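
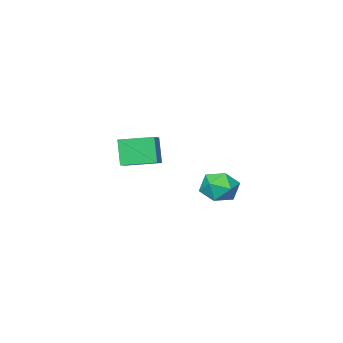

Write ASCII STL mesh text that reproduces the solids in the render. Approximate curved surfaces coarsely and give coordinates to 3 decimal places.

solid 
facet normal -0.742 -0.576 -0.342
outer loop
vertex 1.862 -4.013 -2.622
vertex 0.567 -2.517 -2.33
vertex 2.166 -3.429 -4.265
endloop
endfacet
facet normal 0.648 -0.748 -0.146
outer loop
vertex 3.153 -2.663 -3.81
vertex 1.862 -4.013 -2.622
vertex 2.166 -3.429 -4.265
endloop
endfacet
facet normal -0.742 -0.576 -0.342
outer loop
vertex 2.166 -3.429 -4.265
vertex 0.567 -2.517 -2.33
vertex 0.871 -1.933 -3.973
endloop
endfacet
facet normal 0.172 0.330 -0.928
outer loop
vertex 0.871 -1.933 -3.973
vertex 3.153 -2.663 -3.81
vertex 2.166 -3.429 -4.265
endloop
endfacet
facet normal -0.172 -0.330 0.928
outer loop
vertex 1.862 -4.013 -2.622
vertex 1.554 -1.751 -1.875
vertex 0.567 -2.517 -2.33
endloop
endfacet
facet normal 0.648 -0.748 -0.146
outer loop
vertex 2.849 -3.247 -2.167
vertex 1.862 -4.013 -2.622
vertex 3.153 -2.663 -3.81
endloop
endfacet
facet normal -0.172 -0.330 0.928
outer loop
vertex 2.849 -3.247 -2.167
vertex 1.554 -1.751 -1.875
vertex 1.862 -4.013 -2.622
endloop
endfacet
facet normal -0.648 0.748 0.146
outer loop
vertex 0.567 -2.517 -2.33
vertex 1.554 -1.751 -1.875
vertex 0.871 -1.933 -3.973
endloop
endfacet
facet normal 0.172 0.330 -0.928
outer loop
vertex 1.858 -1.167 -3.518
vertex 3.153 -2.663 -3.81
vertex 0.871 -1.933 -3.973
endloop
endfacet
facet normal -0.648 0.748 0.146
outer loop
vertex 0.871 -1.933 -3.973
vertex 1.554 -1.751 -1.875
vertex 1.858 -1.167 -3.518
endloop
endfacet
facet normal 0.742 0.576 0.342
outer loop
vertex 1.858 -1.167 -3.518
vertex 2.849 -3.247 -2.167
vertex 3.153 -2.663 -3.81
endloop
endfacet
facet normal 0.742 0.576 0.342
outer loop
vertex 1.554 -1.751 -1.875
vertex 2.849 -3.247 -2.167
vertex 1.858 -1.167 -3.518
endloop
endfacet
facet normal 0.378 0.625 0.683
outer loop
vertex 2.003 4.736 -3.736
vertex 1.722 4.006 -2.913
vertex 2.74 3.936 -3.412
endloop
endfacet
facet normal 0.722 0.690 0.061
outer loop
vertex 2.003 4.736 -3.736
vertex 2.74 3.936 -3.412
vertex 2.607 4.173 -4.515
endloop
endfacet
facet normal 0.242 0.866 -0.438
outer loop
vertex 2.003 4.736 -3.736
vertex 2.607 4.173 -4.515
vertex 1.507 4.389 -4.697
endloop
endfacet
facet normal -0.396 0.910 -0.124
outer loop
vertex 2.003 4.736 -3.736
vertex 1.507 4.389 -4.697
vertex 0.96 4.286 -3.707
endloop
endfacet
facet normal -0.313 0.761 0.568
outer loop
vertex 2.003 4.736 -3.736
vertex 0.96 4.286 -3.707
vertex 1.722 4.006 -2.913
endloop
endfacet
facet normal 0.993 0.051 -0.109
outer loop
vertex 2.607 4.173 -4.515
vertex 2.74 3.936 -3.412
vertex 2.7 3.094 -4.173
endloop
endfacet
facet normal 0.437 -0.054 0.898
outer loop
vertex 2.74 3.936 -3.412
vertex 1.722 4.006 -2.913
vertex 2.153 2.991 -3.183
endloop
endfacet
facet normal -0.681 0.167 0.713
outer loop
vertex 1.722 4.006 -2.913
vertex 0.96 4.286 -3.707
vertex 1.053 3.207 -3.365
endloop
endfacet
facet normal -0.816 0.408 -0.409
outer loop
vertex 0.96 4.286 -3.707
vertex 1.507 4.389 -4.697
vertex 0.92 3.444 -4.468
endloop
endfacet
facet normal 0.218 0.336 -0.916
outer loop
vertex 1.507 4.389 -4.697
vertex 2.607 4.173 -4.515
vertex 1.938 3.374 -4.967
endloop
endfacet
facet normal 0.396 -0.910 0.124
outer loop
vertex 1.657 2.644 -4.144
vertex 2.7 3.094 -4.173
vertex 2.153 2.991 -3.183
endloop
endfacet
facet normal -0.242 -0.866 0.438
outer loop
vertex 1.657 2.644 -4.144
vertex 2.153 2.991 -3.183
vertex 1.053 3.207 -3.365
endloop
endfacet
facet normal -0.722 -0.690 -0.061
outer loop
vertex 1.657 2.644 -4.144
vertex 1.053 3.207 -3.365
vertex 0.92 3.444 -4.468
endloop
endfacet
facet normal -0.378 -0.625 -0.683
outer loop
vertex 1.657 2.644 -4.144
vertex 0.92 3.444 -4.468
vertex 1.938 3.374 -4.967
endloop
endfacet
facet normal 0.313 -0.761 -0.568
outer loop
vertex 1.657 2.644 -4.144
vertex 1.938 3.374 -4.967
vertex 2.7 3.094 -4.173
endloop
endfacet
facet normal 0.816 -0.408 0.409
outer loop
vertex 2.153 2.991 -3.183
vertex 2.7 3.094 -4.173
vertex 2.74 3.936 -3.412
endloop
endfacet
facet normal -0.218 -0.336 0.916
outer loop
vertex 1.053 3.207 -3.365
vertex 2.153 2.991 -3.183
vertex 1.722 4.006 -2.913
endloop
endfacet
facet normal -0.993 -0.051 0.109
outer loop
vertex 0.92 3.444 -4.468
vertex 1.053 3.207 -3.365
vertex 0.96 4.286 -3.707
endloop
endfacet
facet normal -0.437 0.054 -0.898
outer loop
vertex 1.938 3.374 -4.967
vertex 0.92 3.444 -4.468
vertex 1.507 4.389 -4.697
endloop
endfacet
facet normal 0.681 -0.167 -0.713
outer loop
vertex 2.7 3.094 -4.173
vertex 1.938 3.374 -4.967
vertex 2.607 4.173 -4.515
endloop
endfacet

endsolid


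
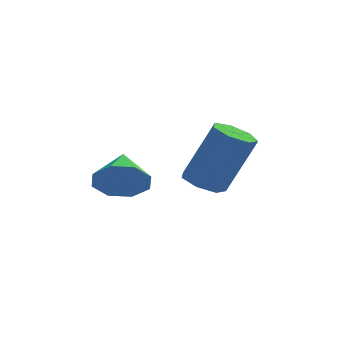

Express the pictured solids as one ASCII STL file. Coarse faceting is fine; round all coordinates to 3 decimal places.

solid 
facet normal -0.427 -0.062 -0.902
outer loop
vertex 3.481 0.676 -2.647
vertex 2.844 0.784 -2.353
vertex 3.303 1.264 -2.603
endloop
endfacet
facet normal 0.857 0.291 -0.426
outer loop
vertex 3.481 0.676 -2.647
vertex 3.303 1.264 -2.603
vertex 4.373 0.808 -0.761
endloop
endfacet
facet normal 0.857 0.291 -0.426
outer loop
vertex 4.373 0.808 -0.761
vertex 3.303 1.264 -2.603
vertex 4.195 1.396 -0.718
endloop
endfacet
facet normal 0.427 0.063 0.902
outer loop
vertex 4.373 0.808 -0.761
vertex 4.195 1.396 -0.718
vertex 3.736 0.916 -0.467
endloop
endfacet
facet normal -0.426 -0.062 -0.902
outer loop
vertex 3.303 1.264 -2.603
vertex 2.844 0.784 -2.353
vertex 2.779 1.491 -2.371
endloop
endfacet
facet normal 0.308 0.928 -0.211
outer loop
vertex 3.303 1.264 -2.603
vertex 2.779 1.491 -2.371
vertex 4.195 1.396 -0.718
endloop
endfacet
facet normal 0.308 0.928 -0.211
outer loop
vertex 4.195 1.396 -0.718
vertex 2.779 1.491 -2.371
vertex 3.671 1.623 -0.486
endloop
endfacet
facet normal 0.427 0.063 0.902
outer loop
vertex 4.195 1.396 -0.718
vertex 3.671 1.623 -0.486
vertex 3.736 0.916 -0.467
endloop
endfacet
facet normal -0.427 -0.062 -0.902
outer loop
vertex 2.779 1.491 -2.371
vertex 2.844 0.784 -2.353
vertex 2.304 1.185 -2.125
endloop
endfacet
facet normal -0.473 0.866 0.163
outer loop
vertex 2.779 1.491 -2.371
vertex 2.304 1.185 -2.125
vertex 3.671 1.623 -0.486
endloop
endfacet
facet normal -0.473 0.866 0.163
outer loop
vertex 3.671 1.623 -0.486
vertex 2.304 1.185 -2.125
vertex 3.196 1.317 -0.24
endloop
endfacet
facet normal 0.426 0.063 0.902
outer loop
vertex 3.671 1.623 -0.486
vertex 3.196 1.317 -0.24
vertex 3.736 0.916 -0.467
endloop
endfacet
facet normal -0.427 -0.063 -0.902
outer loop
vertex 2.304 1.185 -2.125
vertex 2.844 0.784 -2.353
vertex 2.235 0.578 -2.05
endloop
endfacet
facet normal -0.897 0.153 0.414
outer loop
vertex 2.304 1.185 -2.125
vertex 2.235 0.578 -2.05
vertex 3.196 1.317 -0.24
endloop
endfacet
facet normal -0.897 0.151 0.415
outer loop
vertex 3.196 1.317 -0.24
vertex 2.235 0.578 -2.05
vertex 3.128 0.709 -0.165
endloop
endfacet
facet normal 0.427 0.064 0.902
outer loop
vertex 3.196 1.317 -0.24
vertex 3.128 0.709 -0.165
vertex 3.736 0.916 -0.467
endloop
endfacet
facet normal -0.427 -0.063 -0.902
outer loop
vertex 2.235 0.578 -2.05
vertex 2.844 0.784 -2.353
vertex 2.625 0.125 -2.203
endloop
endfacet
facet normal -0.647 -0.676 0.353
outer loop
vertex 2.235 0.578 -2.05
vertex 2.625 0.125 -2.203
vertex 3.128 0.709 -0.165
endloop
endfacet
facet normal -0.647 -0.676 0.353
outer loop
vertex 3.128 0.709 -0.165
vertex 2.625 0.125 -2.203
vertex 3.517 0.257 -0.318
endloop
endfacet
facet normal 0.427 0.062 0.902
outer loop
vertex 3.128 0.709 -0.165
vertex 3.517 0.257 -0.318
vertex 3.736 0.916 -0.467
endloop
endfacet
facet normal -0.427 -0.064 -0.902
outer loop
vertex 2.625 0.125 -2.203
vertex 2.844 0.784 -2.353
vertex 3.179 0.169 -2.468
endloop
endfacet
facet normal 0.092 -0.995 0.026
outer loop
vertex 2.625 0.125 -2.203
vertex 3.179 0.169 -2.468
vertex 3.517 0.257 -0.318
endloop
endfacet
facet normal 0.092 -0.995 0.026
outer loop
vertex 3.517 0.257 -0.318
vertex 3.179 0.169 -2.468
vertex 4.072 0.301 -0.583
endloop
endfacet
facet normal 0.426 0.063 0.903
outer loop
vertex 3.517 0.257 -0.318
vertex 4.072 0.301 -0.583
vertex 3.736 0.916 -0.467
endloop
endfacet
facet normal -0.427 -0.064 -0.902
outer loop
vertex 3.179 0.169 -2.468
vertex 2.844 0.784 -2.353
vertex 3.481 0.676 -2.647
endloop
endfacet
facet normal 0.760 -0.566 -0.320
outer loop
vertex 3.179 0.169 -2.468
vertex 3.481 0.676 -2.647
vertex 4.072 0.301 -0.583
endloop
endfacet
facet normal 0.761 -0.564 -0.320
outer loop
vertex 4.072 0.301 -0.583
vertex 3.481 0.676 -2.647
vertex 4.373 0.808 -0.761
endloop
endfacet
facet normal 0.427 0.063 0.902
outer loop
vertex 4.072 0.301 -0.583
vertex 4.373 0.808 -0.761
vertex 3.736 0.916 -0.467
endloop
endfacet
facet normal -0.048 -0.908 -0.416
outer loop
vertex 0.913 -1.428 -0.702
vertex 0.549 -1.092 -1.393
vertex 1.349 -1.246 -1.15
endloop
endfacet
facet normal 0.655 0.214 0.725
outer loop
vertex 0.913 -1.428 -0.702
vertex 1.349 -1.246 -1.15
vertex 0.611 0.052 -0.867
endloop
endfacet
facet normal -0.048 -0.908 -0.417
outer loop
vertex 1.349 -1.246 -1.15
vertex 0.549 -1.092 -1.393
vertex 1.316 -0.974 -1.739
endloop
endfacet
facet normal 0.872 0.460 0.164
outer loop
vertex 1.349 -1.246 -1.15
vertex 1.316 -0.974 -1.739
vertex 0.611 0.052 -0.867
endloop
endfacet
facet normal -0.049 -0.907 -0.418
outer loop
vertex 1.316 -0.974 -1.739
vertex 0.549 -1.092 -1.393
vertex 0.834 -0.77 -2.126
endloop
endfacet
facet normal 0.595 0.717 -0.363
outer loop
vertex 1.316 -0.974 -1.739
vertex 0.834 -0.77 -2.126
vertex 0.611 0.052 -0.867
endloop
endfacet
facet normal -0.049 -0.907 -0.418
outer loop
vertex 0.834 -0.77 -2.126
vertex 0.549 -1.092 -1.393
vertex 0.185 -0.755 -2.083
endloop
endfacet
facet normal -0.017 0.836 -0.549
outer loop
vertex 0.834 -0.77 -2.126
vertex 0.185 -0.755 -2.083
vertex 0.611 0.052 -0.867
endloop
endfacet
facet normal -0.050 -0.908 -0.417
outer loop
vertex 0.185 -0.755 -2.083
vertex 0.549 -1.092 -1.393
vertex -0.25 -0.937 -1.635
endloop
endfacet
facet normal -0.604 0.745 -0.283
outer loop
vertex 0.185 -0.755 -2.083
vertex -0.25 -0.937 -1.635
vertex 0.611 0.052 -0.867
endloop
endfacet
facet normal -0.049 -0.907 -0.418
outer loop
vertex -0.25 -0.937 -1.635
vertex 0.549 -1.092 -1.393
vertex -0.218 -1.21 -1.046
endloop
endfacet
facet normal -0.821 0.500 0.276
outer loop
vertex -0.25 -0.937 -1.635
vertex -0.218 -1.21 -1.046
vertex 0.611 0.052 -0.867
endloop
endfacet
facet normal -0.048 -0.908 -0.416
outer loop
vertex -0.218 -1.21 -1.046
vertex 0.549 -1.092 -1.393
vertex 0.264 -1.413 -0.659
endloop
endfacet
facet normal -0.543 0.243 0.804
outer loop
vertex -0.218 -1.21 -1.046
vertex 0.264 -1.413 -0.659
vertex 0.611 0.052 -0.867
endloop
endfacet
facet normal -0.049 -0.908 -0.416
outer loop
vertex 0.264 -1.413 -0.659
vertex 0.549 -1.092 -1.393
vertex 0.913 -1.428 -0.702
endloop
endfacet
facet normal 0.068 0.124 0.990
outer loop
vertex 0.264 -1.413 -0.659
vertex 0.913 -1.428 -0.702
vertex 0.611 0.052 -0.867
endloop
endfacet

endsolid


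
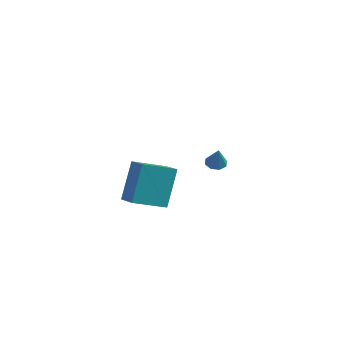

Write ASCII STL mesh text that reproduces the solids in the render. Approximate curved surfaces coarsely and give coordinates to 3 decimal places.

solid 
facet normal -0.287 0.299 -0.910
outer loop
vertex -0.681 2.936 -2.892
vertex -1.045 3.253 -2.673
vertex -0.537 3.308 -2.815
endloop
endfacet
facet normal 0.931 -0.364 0.017
outer loop
vertex -0.681 2.936 -2.892
vertex -0.537 3.308 -2.815
vertex -0.715 2.907 -1.627
endloop
endfacet
facet normal -0.287 0.302 -0.909
outer loop
vertex -0.537 3.308 -2.815
vertex -1.045 3.253 -2.673
vertex -0.691 3.647 -2.654
endloop
endfacet
facet normal 0.922 0.304 0.241
outer loop
vertex -0.537 3.308 -2.815
vertex -0.691 3.647 -2.654
vertex -0.715 2.907 -1.627
endloop
endfacet
facet normal -0.287 0.302 -0.909
outer loop
vertex -0.691 3.647 -2.654
vertex -1.045 3.253 -2.673
vertex -1.052 3.756 -2.504
endloop
endfacet
facet normal 0.440 0.724 0.532
outer loop
vertex -0.691 3.647 -2.654
vertex -1.052 3.756 -2.504
vertex -0.715 2.907 -1.627
endloop
endfacet
facet normal -0.287 0.302 -0.909
outer loop
vertex -1.052 3.756 -2.504
vertex -1.045 3.253 -2.673
vertex -1.409 3.57 -2.453
endloop
endfacet
facet normal -0.236 0.651 0.721
outer loop
vertex -1.052 3.756 -2.504
vertex -1.409 3.57 -2.453
vertex -0.715 2.907 -1.627
endloop
endfacet
facet normal -0.287 0.302 -0.909
outer loop
vertex -1.409 3.57 -2.453
vertex -1.045 3.253 -2.673
vertex -1.553 3.198 -2.531
endloop
endfacet
facet normal -0.707 0.128 0.696
outer loop
vertex -1.409 3.57 -2.453
vertex -1.553 3.198 -2.531
vertex -0.715 2.907 -1.627
endloop
endfacet
facet normal -0.287 0.302 -0.909
outer loop
vertex -1.553 3.198 -2.531
vertex -1.045 3.253 -2.673
vertex -1.399 2.859 -2.692
endloop
endfacet
facet normal -0.697 -0.541 0.472
outer loop
vertex -1.553 3.198 -2.531
vertex -1.399 2.859 -2.692
vertex -0.715 2.907 -1.627
endloop
endfacet
facet normal -0.286 0.301 -0.910
outer loop
vertex -1.399 2.859 -2.692
vertex -1.045 3.253 -2.673
vertex -1.038 2.751 -2.841
endloop
endfacet
facet normal -0.213 -0.960 0.180
outer loop
vertex -1.399 2.859 -2.692
vertex -1.038 2.751 -2.841
vertex -0.715 2.907 -1.627
endloop
endfacet
facet normal -0.286 0.301 -0.910
outer loop
vertex -1.038 2.751 -2.841
vertex -1.045 3.253 -2.673
vertex -0.681 2.936 -2.892
endloop
endfacet
facet normal 0.459 -0.888 -0.008
outer loop
vertex -1.038 2.751 -2.841
vertex -0.681 2.936 -2.892
vertex -0.715 2.907 -1.627
endloop
endfacet
facet normal -0.795 0.529 -0.297
outer loop
vertex -2.295 -2.088 -0.459
vertex -1.265 -0.875 -1.057
vertex -2.241 -3.062 -2.341
endloop
endfacet
facet normal -0.606 -0.713 0.352
outer loop
vertex -1.335 -3.665 -2.003
vertex -2.295 -2.088 -0.459
vertex -2.241 -3.062 -2.341
endloop
endfacet
facet normal -0.795 0.529 -0.297
outer loop
vertex -2.241 -3.062 -2.341
vertex -1.265 -0.875 -1.057
vertex -1.211 -1.849 -2.939
endloop
endfacet
facet normal 0.025 -0.459 -0.888
outer loop
vertex -1.211 -1.849 -2.939
vertex -1.335 -3.665 -2.003
vertex -2.241 -3.062 -2.341
endloop
endfacet
facet normal -0.025 0.459 0.888
outer loop
vertex -2.295 -2.088 -0.459
vertex -0.359 -1.478 -0.719
vertex -1.265 -0.875 -1.057
endloop
endfacet
facet normal -0.606 -0.713 0.352
outer loop
vertex -1.389 -2.691 -0.121
vertex -2.295 -2.088 -0.459
vertex -1.335 -3.665 -2.003
endloop
endfacet
facet normal -0.025 0.459 0.888
outer loop
vertex -1.389 -2.691 -0.121
vertex -0.359 -1.478 -0.719
vertex -2.295 -2.088 -0.459
endloop
endfacet
facet normal 0.606 0.713 -0.352
outer loop
vertex -1.265 -0.875 -1.057
vertex -0.359 -1.478 -0.719
vertex -1.211 -1.849 -2.939
endloop
endfacet
facet normal 0.025 -0.459 -0.888
outer loop
vertex -0.305 -2.452 -2.601
vertex -1.335 -3.665 -2.003
vertex -1.211 -1.849 -2.939
endloop
endfacet
facet normal 0.606 0.713 -0.352
outer loop
vertex -1.211 -1.849 -2.939
vertex -0.359 -1.478 -0.719
vertex -0.305 -2.452 -2.601
endloop
endfacet
facet normal 0.795 -0.529 0.297
outer loop
vertex -0.305 -2.452 -2.601
vertex -1.389 -2.691 -0.121
vertex -1.335 -3.665 -2.003
endloop
endfacet
facet normal 0.795 -0.529 0.297
outer loop
vertex -0.359 -1.478 -0.719
vertex -1.389 -2.691 -0.121
vertex -0.305 -2.452 -2.601
endloop
endfacet

endsolid


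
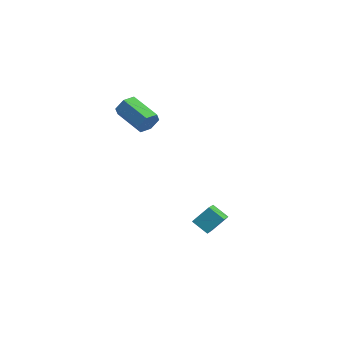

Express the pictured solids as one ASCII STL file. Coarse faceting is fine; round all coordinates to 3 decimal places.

solid 
facet normal -0.509 0.729 -0.457
outer loop
vertex 2.138 2.867 -3.309
vertex 2.526 3.675 -2.452
vertex 3.004 3.093 -3.913
endloop
endfacet
facet normal -0.312 -0.652 -0.691
outer loop
vertex 3.834 1.905 -3.168
vertex 2.138 2.867 -3.309
vertex 3.004 3.093 -3.913
endloop
endfacet
facet normal -0.510 0.729 -0.457
outer loop
vertex 3.004 3.093 -3.913
vertex 2.526 3.675 -2.452
vertex 3.392 3.901 -3.057
endloop
endfacet
facet normal 0.802 0.209 -0.560
outer loop
vertex 3.392 3.901 -3.057
vertex 3.834 1.905 -3.168
vertex 3.004 3.093 -3.913
endloop
endfacet
facet normal -0.802 -0.209 0.560
outer loop
vertex 2.138 2.867 -3.309
vertex 3.356 2.487 -1.707
vertex 2.526 3.675 -2.452
endloop
endfacet
facet normal -0.312 -0.652 -0.691
outer loop
vertex 2.968 1.679 -2.563
vertex 2.138 2.867 -3.309
vertex 3.834 1.905 -3.168
endloop
endfacet
facet normal -0.802 -0.208 0.560
outer loop
vertex 2.968 1.679 -2.563
vertex 3.356 2.487 -1.707
vertex 2.138 2.867 -3.309
endloop
endfacet
facet normal 0.313 0.652 0.691
outer loop
vertex 2.526 3.675 -2.452
vertex 3.356 2.487 -1.707
vertex 3.392 3.901 -3.057
endloop
endfacet
facet normal 0.802 0.209 -0.560
outer loop
vertex 4.222 2.713 -2.311
vertex 3.834 1.905 -3.168
vertex 3.392 3.901 -3.057
endloop
endfacet
facet normal 0.312 0.652 0.691
outer loop
vertex 3.392 3.901 -3.057
vertex 3.356 2.487 -1.707
vertex 4.222 2.713 -2.311
endloop
endfacet
facet normal 0.509 -0.729 0.457
outer loop
vertex 4.222 2.713 -2.311
vertex 2.968 1.679 -2.563
vertex 3.834 1.905 -3.168
endloop
endfacet
facet normal 0.509 -0.729 0.457
outer loop
vertex 3.356 2.487 -1.707
vertex 2.968 1.679 -2.563
vertex 4.222 2.713 -2.311
endloop
endfacet
facet normal 0.944 -0.031 -0.330
outer loop
vertex 0.147 1.26 4.038
vertex -0.052 1.602 3.437
vertex 0.161 1.98 4.011
endloop
endfacet
facet normal 0.331 0.029 0.943
outer loop
vertex 0.147 1.26 4.038
vertex 0.161 1.98 4.011
vertex -1.589 1.316 4.645
endloop
endfacet
facet normal 0.331 0.029 0.943
outer loop
vertex -1.589 1.316 4.645
vertex 0.161 1.98 4.011
vertex -1.575 2.036 4.618
endloop
endfacet
facet normal -0.944 0.031 0.329
outer loop
vertex -1.589 1.316 4.645
vertex -1.575 2.036 4.618
vertex -1.788 1.658 4.043
endloop
endfacet
facet normal 0.944 -0.031 -0.330
outer loop
vertex 0.161 1.98 4.011
vertex -0.052 1.602 3.437
vertex -0.038 2.321 3.41
endloop
endfacet
facet normal 0.182 0.880 0.439
outer loop
vertex 0.161 1.98 4.011
vertex -0.038 2.321 3.41
vertex -1.575 2.036 4.618
endloop
endfacet
facet normal 0.182 0.880 0.439
outer loop
vertex -1.575 2.036 4.618
vertex -0.038 2.321 3.41
vertex -1.774 2.377 4.017
endloop
endfacet
facet normal -0.944 0.030 0.330
outer loop
vertex -1.575 2.036 4.618
vertex -1.774 2.377 4.017
vertex -1.788 1.658 4.043
endloop
endfacet
facet normal 0.944 -0.031 -0.329
outer loop
vertex -0.038 2.321 3.41
vertex -0.052 1.602 3.437
vertex -0.251 1.944 2.835
endloop
endfacet
facet normal -0.148 0.851 -0.503
outer loop
vertex -0.038 2.321 3.41
vertex -0.251 1.944 2.835
vertex -1.774 2.377 4.017
endloop
endfacet
facet normal -0.148 0.851 -0.503
outer loop
vertex -1.774 2.377 4.017
vertex -0.251 1.944 2.835
vertex -1.987 2.0 3.442
endloop
endfacet
facet normal -0.944 0.030 0.330
outer loop
vertex -1.774 2.377 4.017
vertex -1.987 2.0 3.442
vertex -1.788 1.658 4.043
endloop
endfacet
facet normal 0.944 -0.031 -0.329
outer loop
vertex -0.251 1.944 2.835
vertex -0.052 1.602 3.437
vertex -0.265 1.224 2.862
endloop
endfacet
facet normal -0.331 -0.029 -0.943
outer loop
vertex -0.251 1.944 2.835
vertex -0.265 1.224 2.862
vertex -1.987 2.0 3.442
endloop
endfacet
facet normal -0.331 -0.029 -0.943
outer loop
vertex -1.987 2.0 3.442
vertex -0.265 1.224 2.862
vertex -2.001 1.28 3.469
endloop
endfacet
facet normal -0.944 0.031 0.330
outer loop
vertex -1.987 2.0 3.442
vertex -2.001 1.28 3.469
vertex -1.788 1.658 4.043
endloop
endfacet
facet normal 0.944 -0.030 -0.330
outer loop
vertex -0.265 1.224 2.862
vertex -0.052 1.602 3.437
vertex -0.066 0.883 3.463
endloop
endfacet
facet normal -0.182 -0.880 -0.439
outer loop
vertex -0.265 1.224 2.862
vertex -0.066 0.883 3.463
vertex -2.001 1.28 3.469
endloop
endfacet
facet normal -0.182 -0.880 -0.439
outer loop
vertex -2.001 1.28 3.469
vertex -0.066 0.883 3.463
vertex -1.802 0.939 4.07
endloop
endfacet
facet normal -0.944 0.031 0.330
outer loop
vertex -2.001 1.28 3.469
vertex -1.802 0.939 4.07
vertex -1.788 1.658 4.043
endloop
endfacet
facet normal 0.944 -0.030 -0.330
outer loop
vertex -0.066 0.883 3.463
vertex -0.052 1.602 3.437
vertex 0.147 1.26 4.038
endloop
endfacet
facet normal 0.148 -0.851 0.503
outer loop
vertex -0.066 0.883 3.463
vertex 0.147 1.26 4.038
vertex -1.802 0.939 4.07
endloop
endfacet
facet normal 0.148 -0.851 0.503
outer loop
vertex -1.802 0.939 4.07
vertex 0.147 1.26 4.038
vertex -1.589 1.316 4.645
endloop
endfacet
facet normal -0.944 0.031 0.329
outer loop
vertex -1.802 0.939 4.07
vertex -1.589 1.316 4.645
vertex -1.788 1.658 4.043
endloop
endfacet

endsolid


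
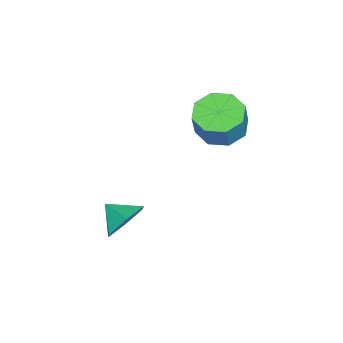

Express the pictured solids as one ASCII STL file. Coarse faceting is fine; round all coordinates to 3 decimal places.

solid 
facet normal 0.196 0.847 -0.495
outer loop
vertex 2.097 -0.974 -4.393
vertex 1.703 -0.466 -3.68
vertex 2.64 -0.672 -3.661
endloop
endfacet
facet normal 0.506 -0.862 -0.020
outer loop
vertex 2.097 -0.974 -4.393
vertex 2.64 -0.672 -3.661
vertex 1.497 -1.354 -3.16
endloop
endfacet
facet normal 0.196 0.846 -0.495
outer loop
vertex 2.64 -0.672 -3.661
vertex 1.703 -0.466 -3.68
vertex 2.247 -0.164 -2.948
endloop
endfacet
facet normal 0.577 -0.481 0.660
outer loop
vertex 2.64 -0.672 -3.661
vertex 2.247 -0.164 -2.948
vertex 1.497 -1.354 -3.16
endloop
endfacet
facet normal 0.197 0.846 -0.495
outer loop
vertex 2.247 -0.164 -2.948
vertex 1.703 -0.466 -3.68
vertex 1.31 0.043 -2.967
endloop
endfacet
facet normal -0.052 -0.143 0.988
outer loop
vertex 2.247 -0.164 -2.948
vertex 1.31 0.043 -2.967
vertex 1.497 -1.354 -3.16
endloop
endfacet
facet normal 0.196 0.846 -0.496
outer loop
vertex 1.31 0.043 -2.967
vertex 1.703 -0.466 -3.68
vertex 0.766 -0.259 -3.698
endloop
endfacet
facet normal -0.749 -0.188 0.635
outer loop
vertex 1.31 0.043 -2.967
vertex 0.766 -0.259 -3.698
vertex 1.497 -1.354 -3.16
endloop
endfacet
facet normal 0.197 0.846 -0.495
outer loop
vertex 0.766 -0.259 -3.698
vertex 1.703 -0.466 -3.68
vertex 1.159 -0.767 -4.411
endloop
endfacet
facet normal -0.820 -0.570 -0.046
outer loop
vertex 0.766 -0.259 -3.698
vertex 1.159 -0.767 -4.411
vertex 1.497 -1.354 -3.16
endloop
endfacet
facet normal 0.196 0.847 -0.495
outer loop
vertex 1.159 -0.767 -4.411
vertex 1.703 -0.466 -3.68
vertex 2.097 -0.974 -4.393
endloop
endfacet
facet normal -0.193 -0.907 -0.374
outer loop
vertex 1.159 -0.767 -4.411
vertex 2.097 -0.974 -4.393
vertex 1.497 -1.354 -3.16
endloop
endfacet
facet normal -0.403 -0.063 -0.913
outer loop
vertex -1.457 1.302 -1.291
vertex -2.346 1.46 -0.91
vertex -1.633 2.031 -1.264
endloop
endfacet
facet normal 0.885 0.229 -0.407
outer loop
vertex -1.457 1.302 -1.291
vertex -1.633 2.031 -1.264
vertex -0.945 1.382 -0.132
endloop
endfacet
facet normal 0.885 0.229 -0.407
outer loop
vertex -0.945 1.382 -0.132
vertex -1.633 2.031 -1.264
vertex -1.121 2.111 -0.105
endloop
endfacet
facet normal 0.404 0.064 0.913
outer loop
vertex -0.945 1.382 -0.132
vertex -1.121 2.111 -0.105
vertex -1.834 1.54 0.25
endloop
endfacet
facet normal -0.403 -0.062 -0.913
outer loop
vertex -1.633 2.031 -1.264
vertex -2.346 1.46 -0.91
vertex -2.226 2.425 -1.029
endloop
endfacet
facet normal 0.460 0.848 -0.262
outer loop
vertex -1.633 2.031 -1.264
vertex -2.226 2.425 -1.029
vertex -1.121 2.111 -0.105
endloop
endfacet
facet normal 0.460 0.848 -0.262
outer loop
vertex -1.121 2.111 -0.105
vertex -2.226 2.425 -1.029
vertex -1.714 2.505 0.13
endloop
endfacet
facet normal 0.404 0.063 0.913
outer loop
vertex -1.121 2.111 -0.105
vertex -1.714 2.505 0.13
vertex -1.834 1.54 0.25
endloop
endfacet
facet normal -0.404 -0.062 -0.913
outer loop
vertex -2.226 2.425 -1.029
vertex -2.346 1.46 -0.91
vertex -2.889 2.254 -0.724
endloop
endfacet
facet normal -0.234 0.972 0.036
outer loop
vertex -2.226 2.425 -1.029
vertex -2.889 2.254 -0.724
vertex -1.714 2.505 0.13
endloop
endfacet
facet normal -0.234 0.972 0.036
outer loop
vertex -1.714 2.505 0.13
vertex -2.889 2.254 -0.724
vertex -2.377 2.334 0.435
endloop
endfacet
facet normal 0.404 0.063 0.913
outer loop
vertex -1.714 2.505 0.13
vertex -2.377 2.334 0.435
vertex -1.834 1.54 0.25
endloop
endfacet
facet normal -0.403 -0.062 -0.913
outer loop
vertex -2.889 2.254 -0.724
vertex -2.346 1.46 -0.91
vertex -3.235 1.618 -0.528
endloop
endfacet
facet normal -0.791 0.526 0.313
outer loop
vertex -2.889 2.254 -0.724
vertex -3.235 1.618 -0.528
vertex -2.377 2.334 0.435
endloop
endfacet
facet normal -0.791 0.526 0.313
outer loop
vertex -2.377 2.334 0.435
vertex -3.235 1.618 -0.528
vertex -2.723 1.698 0.631
endloop
endfacet
facet normal 0.403 0.062 0.913
outer loop
vertex -2.377 2.334 0.435
vertex -2.723 1.698 0.631
vertex -1.834 1.54 0.25
endloop
endfacet
facet normal -0.404 -0.064 -0.913
outer loop
vertex -3.235 1.618 -0.528
vertex -2.346 1.46 -0.91
vertex -3.059 0.889 -0.555
endloop
endfacet
facet normal -0.885 -0.229 0.407
outer loop
vertex -3.235 1.618 -0.528
vertex -3.059 0.889 -0.555
vertex -2.723 1.698 0.631
endloop
endfacet
facet normal -0.885 -0.229 0.407
outer loop
vertex -2.723 1.698 0.631
vertex -3.059 0.889 -0.555
vertex -2.547 0.969 0.604
endloop
endfacet
facet normal 0.403 0.063 0.913
outer loop
vertex -2.723 1.698 0.631
vertex -2.547 0.969 0.604
vertex -1.834 1.54 0.25
endloop
endfacet
facet normal -0.404 -0.063 -0.913
outer loop
vertex -3.059 0.889 -0.555
vertex -2.346 1.46 -0.91
vertex -2.466 0.495 -0.79
endloop
endfacet
facet normal -0.460 -0.848 0.262
outer loop
vertex -3.059 0.889 -0.555
vertex -2.466 0.495 -0.79
vertex -2.547 0.969 0.604
endloop
endfacet
facet normal -0.460 -0.848 0.262
outer loop
vertex -2.547 0.969 0.604
vertex -2.466 0.495 -0.79
vertex -1.954 0.575 0.369
endloop
endfacet
facet normal 0.403 0.062 0.913
outer loop
vertex -2.547 0.969 0.604
vertex -1.954 0.575 0.369
vertex -1.834 1.54 0.25
endloop
endfacet
facet normal -0.404 -0.063 -0.913
outer loop
vertex -2.466 0.495 -0.79
vertex -2.346 1.46 -0.91
vertex -1.803 0.666 -1.095
endloop
endfacet
facet normal 0.234 -0.972 -0.036
outer loop
vertex -2.466 0.495 -0.79
vertex -1.803 0.666 -1.095
vertex -1.954 0.575 0.369
endloop
endfacet
facet normal 0.234 -0.972 -0.036
outer loop
vertex -1.954 0.575 0.369
vertex -1.803 0.666 -1.095
vertex -1.291 0.746 0.064
endloop
endfacet
facet normal 0.404 0.062 0.913
outer loop
vertex -1.954 0.575 0.369
vertex -1.291 0.746 0.064
vertex -1.834 1.54 0.25
endloop
endfacet
facet normal -0.403 -0.062 -0.913
outer loop
vertex -1.803 0.666 -1.095
vertex -2.346 1.46 -0.91
vertex -1.457 1.302 -1.291
endloop
endfacet
facet normal 0.791 -0.526 -0.313
outer loop
vertex -1.803 0.666 -1.095
vertex -1.457 1.302 -1.291
vertex -1.291 0.746 0.064
endloop
endfacet
facet normal 0.791 -0.526 -0.313
outer loop
vertex -1.291 0.746 0.064
vertex -1.457 1.302 -1.291
vertex -0.945 1.382 -0.132
endloop
endfacet
facet normal 0.403 0.062 0.913
outer loop
vertex -1.291 0.746 0.064
vertex -0.945 1.382 -0.132
vertex -1.834 1.54 0.25
endloop
endfacet

endsolid


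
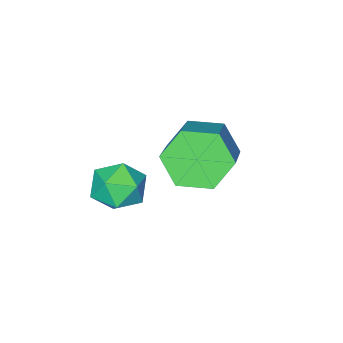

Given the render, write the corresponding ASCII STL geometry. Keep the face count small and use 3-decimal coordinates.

solid 
facet normal -0.543 0.458 0.704
outer loop
vertex -0.802 -1.505 1.628
vertex -0.265 -1.864 2.275
vertex -0.058 -1.052 1.907
endloop
endfacet
facet normal -0.544 0.833 0.098
outer loop
vertex -0.802 -1.505 1.628
vertex -0.058 -1.052 1.907
vertex -0.267 -1.084 1.017
endloop
endfacet
facet normal -0.807 0.418 -0.418
outer loop
vertex -0.802 -1.505 1.628
vertex -0.267 -1.084 1.017
vertex -0.603 -1.915 0.835
endloop
endfacet
facet normal -0.968 -0.215 -0.132
outer loop
vertex -0.802 -1.505 1.628
vertex -0.603 -1.915 0.835
vertex -0.602 -2.397 1.613
endloop
endfacet
facet normal -0.805 -0.190 0.563
outer loop
vertex -0.802 -1.505 1.628
vertex -0.602 -2.397 1.613
vertex -0.265 -1.864 2.275
endloop
endfacet
facet normal 0.133 0.989 -0.067
outer loop
vertex -0.267 -1.084 1.017
vertex -0.058 -1.052 1.907
vertex 0.602 -1.183 1.287
endloop
endfacet
facet normal 0.134 0.380 0.915
outer loop
vertex -0.058 -1.052 1.907
vertex -0.265 -1.864 2.275
vertex 0.603 -1.665 2.065
endloop
endfacet
facet normal -0.289 -0.668 0.685
outer loop
vertex -0.265 -1.864 2.275
vertex -0.602 -2.397 1.613
vertex 0.267 -2.496 1.883
endloop
endfacet
facet normal -0.553 -0.709 -0.438
outer loop
vertex -0.602 -2.397 1.613
vertex -0.603 -1.915 0.835
vertex 0.058 -2.528 0.993
endloop
endfacet
facet normal -0.291 0.315 -0.903
outer loop
vertex -0.603 -1.915 0.835
vertex -0.267 -1.084 1.017
vertex 0.265 -1.716 0.625
endloop
endfacet
facet normal 0.968 0.215 0.132
outer loop
vertex 0.802 -2.075 1.272
vertex 0.602 -1.183 1.287
vertex 0.603 -1.665 2.065
endloop
endfacet
facet normal 0.807 -0.418 0.418
outer loop
vertex 0.802 -2.075 1.272
vertex 0.603 -1.665 2.065
vertex 0.267 -2.496 1.883
endloop
endfacet
facet normal 0.544 -0.833 -0.098
outer loop
vertex 0.802 -2.075 1.272
vertex 0.267 -2.496 1.883
vertex 0.058 -2.528 0.993
endloop
endfacet
facet normal 0.543 -0.458 -0.704
outer loop
vertex 0.802 -2.075 1.272
vertex 0.058 -2.528 0.993
vertex 0.265 -1.716 0.625
endloop
endfacet
facet normal 0.805 0.190 -0.563
outer loop
vertex 0.802 -2.075 1.272
vertex 0.265 -1.716 0.625
vertex 0.602 -1.183 1.287
endloop
endfacet
facet normal 0.553 0.709 0.438
outer loop
vertex 0.603 -1.665 2.065
vertex 0.602 -1.183 1.287
vertex -0.058 -1.052 1.907
endloop
endfacet
facet normal 0.291 -0.315 0.903
outer loop
vertex 0.267 -2.496 1.883
vertex 0.603 -1.665 2.065
vertex -0.265 -1.864 2.275
endloop
endfacet
facet normal -0.133 -0.989 0.067
outer loop
vertex 0.058 -2.528 0.993
vertex 0.267 -2.496 1.883
vertex -0.602 -2.397 1.613
endloop
endfacet
facet normal -0.134 -0.380 -0.915
outer loop
vertex 0.265 -1.716 0.625
vertex 0.058 -2.528 0.993
vertex -0.603 -1.915 0.835
endloop
endfacet
facet normal 0.289 0.668 -0.685
outer loop
vertex 0.602 -1.183 1.287
vertex 0.265 -1.716 0.625
vertex -0.267 -1.084 1.017
endloop
endfacet
facet normal -0.642 -0.552 -0.532
outer loop
vertex -2.472 -1.79 0.447
vertex -3.211 -1.683 1.228
vertex -3.165 -0.962 0.425
endloop
endfacet
facet normal 0.419 0.328 -0.846
outer loop
vertex -2.472 -1.79 0.447
vertex -3.165 -0.962 0.425
vertex -1.091 -0.604 1.591
endloop
endfacet
facet normal 0.419 0.328 -0.846
outer loop
vertex -1.091 -0.604 1.591
vertex -3.165 -0.962 0.425
vertex -1.784 0.224 1.569
endloop
endfacet
facet normal 0.643 0.552 0.532
outer loop
vertex -1.091 -0.604 1.591
vertex -1.784 0.224 1.569
vertex -1.829 -0.497 2.372
endloop
endfacet
facet normal -0.643 -0.551 -0.532
outer loop
vertex -3.165 -0.962 0.425
vertex -3.211 -1.683 1.228
vertex -3.903 -0.855 1.206
endloop
endfacet
facet normal -0.346 0.828 -0.441
outer loop
vertex -3.165 -0.962 0.425
vertex -3.903 -0.855 1.206
vertex -1.784 0.224 1.569
endloop
endfacet
facet normal -0.346 0.828 -0.441
outer loop
vertex -1.784 0.224 1.569
vertex -3.903 -0.855 1.206
vertex -2.522 0.331 2.35
endloop
endfacet
facet normal 0.643 0.552 0.532
outer loop
vertex -1.784 0.224 1.569
vertex -2.522 0.331 2.35
vertex -1.829 -0.497 2.372
endloop
endfacet
facet normal -0.643 -0.551 -0.532
outer loop
vertex -3.903 -0.855 1.206
vertex -3.211 -1.683 1.228
vertex -3.949 -1.576 2.009
endloop
endfacet
facet normal -0.765 0.500 0.405
outer loop
vertex -3.903 -0.855 1.206
vertex -3.949 -1.576 2.009
vertex -2.522 0.331 2.35
endloop
endfacet
facet normal -0.765 0.500 0.405
outer loop
vertex -2.522 0.331 2.35
vertex -3.949 -1.576 2.009
vertex -2.568 -0.39 3.153
endloop
endfacet
facet normal 0.642 0.552 0.532
outer loop
vertex -2.522 0.331 2.35
vertex -2.568 -0.39 3.153
vertex -1.829 -0.497 2.372
endloop
endfacet
facet normal -0.643 -0.552 -0.532
outer loop
vertex -3.949 -1.576 2.009
vertex -3.211 -1.683 1.228
vertex -3.256 -2.404 2.031
endloop
endfacet
facet normal -0.419 -0.328 0.846
outer loop
vertex -3.949 -1.576 2.009
vertex -3.256 -2.404 2.031
vertex -2.568 -0.39 3.153
endloop
endfacet
facet normal -0.419 -0.328 0.846
outer loop
vertex -2.568 -0.39 3.153
vertex -3.256 -2.404 2.031
vertex -1.875 -1.218 3.175
endloop
endfacet
facet normal 0.642 0.552 0.532
outer loop
vertex -2.568 -0.39 3.153
vertex -1.875 -1.218 3.175
vertex -1.829 -0.497 2.372
endloop
endfacet
facet normal -0.643 -0.552 -0.532
outer loop
vertex -3.256 -2.404 2.031
vertex -3.211 -1.683 1.228
vertex -2.518 -2.511 1.25
endloop
endfacet
facet normal 0.346 -0.828 0.441
outer loop
vertex -3.256 -2.404 2.031
vertex -2.518 -2.511 1.25
vertex -1.875 -1.218 3.175
endloop
endfacet
facet normal 0.346 -0.828 0.441
outer loop
vertex -1.875 -1.218 3.175
vertex -2.518 -2.511 1.25
vertex -1.137 -1.325 2.394
endloop
endfacet
facet normal 0.643 0.551 0.532
outer loop
vertex -1.875 -1.218 3.175
vertex -1.137 -1.325 2.394
vertex -1.829 -0.497 2.372
endloop
endfacet
facet normal -0.642 -0.552 -0.532
outer loop
vertex -2.518 -2.511 1.25
vertex -3.211 -1.683 1.228
vertex -2.472 -1.79 0.447
endloop
endfacet
facet normal 0.765 -0.500 -0.405
outer loop
vertex -2.518 -2.511 1.25
vertex -2.472 -1.79 0.447
vertex -1.137 -1.325 2.394
endloop
endfacet
facet normal 0.765 -0.500 -0.405
outer loop
vertex -1.137 -1.325 2.394
vertex -2.472 -1.79 0.447
vertex -1.091 -0.604 1.591
endloop
endfacet
facet normal 0.643 0.551 0.532
outer loop
vertex -1.137 -1.325 2.394
vertex -1.091 -0.604 1.591
vertex -1.829 -0.497 2.372
endloop
endfacet

endsolid


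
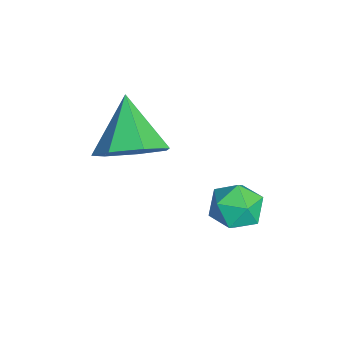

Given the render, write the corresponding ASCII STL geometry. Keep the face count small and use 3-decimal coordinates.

solid 
facet normal -0.519 0.563 0.643
outer loop
vertex -1.63 3.663 -0.263
vertex -1.106 3.475 0.324
vertex -0.977 4.125 -0.141
endloop
endfacet
facet normal -0.575 0.818 -0.021
outer loop
vertex -1.63 3.663 -0.263
vertex -0.977 4.125 -0.141
vertex -1.208 3.943 -0.895
endloop
endfacet
facet normal -0.849 0.303 -0.433
outer loop
vertex -1.63 3.663 -0.263
vertex -1.208 3.943 -0.895
vertex -1.48 3.18 -0.896
endloop
endfacet
facet normal -0.963 -0.269 -0.023
outer loop
vertex -1.63 3.663 -0.263
vertex -1.48 3.18 -0.896
vertex -1.417 2.891 -0.142
endloop
endfacet
facet normal -0.759 -0.109 0.642
outer loop
vertex -1.63 3.663 -0.263
vertex -1.417 2.891 -0.142
vertex -1.106 3.475 0.324
endloop
endfacet
facet normal 0.082 0.963 -0.257
outer loop
vertex -1.208 3.943 -0.895
vertex -0.977 4.125 -0.141
vertex -0.423 3.929 -0.698
endloop
endfacet
facet normal 0.172 0.550 0.817
outer loop
vertex -0.977 4.125 -0.141
vertex -1.106 3.475 0.324
vertex -0.36 3.64 0.056
endloop
endfacet
facet normal -0.214 -0.537 0.816
outer loop
vertex -1.106 3.475 0.324
vertex -1.417 2.891 -0.142
vertex -0.632 2.877 0.055
endloop
endfacet
facet normal -0.544 -0.798 -0.260
outer loop
vertex -1.417 2.891 -0.142
vertex -1.48 3.18 -0.896
vertex -0.863 2.695 -0.699
endloop
endfacet
facet normal -0.361 0.130 -0.924
outer loop
vertex -1.48 3.18 -0.896
vertex -1.208 3.943 -0.895
vertex -0.734 3.345 -1.164
endloop
endfacet
facet normal 0.963 0.269 0.023
outer loop
vertex -0.21 3.157 -0.577
vertex -0.423 3.929 -0.698
vertex -0.36 3.64 0.056
endloop
endfacet
facet normal 0.849 -0.303 0.433
outer loop
vertex -0.21 3.157 -0.577
vertex -0.36 3.64 0.056
vertex -0.632 2.877 0.055
endloop
endfacet
facet normal 0.575 -0.818 0.021
outer loop
vertex -0.21 3.157 -0.577
vertex -0.632 2.877 0.055
vertex -0.863 2.695 -0.699
endloop
endfacet
facet normal 0.519 -0.563 -0.643
outer loop
vertex -0.21 3.157 -0.577
vertex -0.863 2.695 -0.699
vertex -0.734 3.345 -1.164
endloop
endfacet
facet normal 0.759 0.109 -0.642
outer loop
vertex -0.21 3.157 -0.577
vertex -0.734 3.345 -1.164
vertex -0.423 3.929 -0.698
endloop
endfacet
facet normal 0.544 0.798 0.260
outer loop
vertex -0.36 3.64 0.056
vertex -0.423 3.929 -0.698
vertex -0.977 4.125 -0.141
endloop
endfacet
facet normal 0.361 -0.130 0.924
outer loop
vertex -0.632 2.877 0.055
vertex -0.36 3.64 0.056
vertex -1.106 3.475 0.324
endloop
endfacet
facet normal -0.082 -0.963 0.257
outer loop
vertex -0.863 2.695 -0.699
vertex -0.632 2.877 0.055
vertex -1.417 2.891 -0.142
endloop
endfacet
facet normal -0.172 -0.550 -0.817
outer loop
vertex -0.734 3.345 -1.164
vertex -0.863 2.695 -0.699
vertex -1.48 3.18 -0.896
endloop
endfacet
facet normal 0.214 0.537 -0.816
outer loop
vertex -0.423 3.929 -0.698
vertex -0.734 3.345 -1.164
vertex -1.208 3.943 -0.895
endloop
endfacet
facet normal 0.760 0.037 -0.648
outer loop
vertex -1.525 1.077 1.669
vertex -2.182 0.803 0.883
vertex -1.934 1.774 1.229
endloop
endfacet
facet normal 0.064 0.559 0.826
outer loop
vertex -1.525 1.077 1.669
vertex -1.934 1.774 1.229
vertex -3.558 0.737 2.057
endloop
endfacet
facet normal 0.761 0.036 -0.648
outer loop
vertex -1.934 1.774 1.229
vertex -2.182 0.803 0.883
vertex -2.529 1.739 0.528
endloop
endfacet
facet normal -0.401 0.866 0.297
outer loop
vertex -1.934 1.774 1.229
vertex -2.529 1.739 0.528
vertex -3.558 0.737 2.057
endloop
endfacet
facet normal 0.761 0.036 -0.648
outer loop
vertex -2.529 1.739 0.528
vertex -2.182 0.803 0.883
vertex -2.862 0.999 0.095
endloop
endfacet
facet normal -0.831 0.507 -0.227
outer loop
vertex -2.529 1.739 0.528
vertex -2.862 0.999 0.095
vertex -3.558 0.737 2.057
endloop
endfacet
facet normal 0.761 0.036 -0.648
outer loop
vertex -2.862 0.999 0.095
vertex -2.182 0.803 0.883
vertex -2.683 0.112 0.256
endloop
endfacet
facet normal -0.903 -0.246 -0.353
outer loop
vertex -2.862 0.999 0.095
vertex -2.683 0.112 0.256
vertex -3.558 0.737 2.057
endloop
endfacet
facet normal 0.761 0.037 -0.648
outer loop
vertex -2.683 0.112 0.256
vertex -2.182 0.803 0.883
vertex -2.126 -0.256 0.889
endloop
endfacet
facet normal -0.562 -0.827 0.014
outer loop
vertex -2.683 0.112 0.256
vertex -2.126 -0.256 0.889
vertex -3.558 0.737 2.057
endloop
endfacet
facet normal 0.761 0.037 -0.648
outer loop
vertex -2.126 -0.256 0.889
vertex -2.182 0.803 0.883
vertex -1.611 0.174 1.518
endloop
endfacet
facet normal -0.065 -0.798 0.599
outer loop
vertex -2.126 -0.256 0.889
vertex -1.611 0.174 1.518
vertex -3.558 0.737 2.057
endloop
endfacet
facet normal 0.761 0.036 -0.648
outer loop
vertex -1.611 0.174 1.518
vertex -2.182 0.803 0.883
vertex -1.525 1.077 1.669
endloop
endfacet
facet normal 0.213 -0.181 0.960
outer loop
vertex -1.611 0.174 1.518
vertex -1.525 1.077 1.669
vertex -3.558 0.737 2.057
endloop
endfacet

endsolid


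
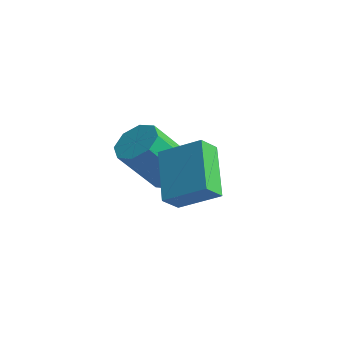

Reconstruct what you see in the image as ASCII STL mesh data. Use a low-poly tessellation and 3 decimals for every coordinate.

solid 
facet normal -0.739 -0.458 -0.495
outer loop
vertex 3.88 -4.009 -3.061
vertex 2.566 -3.073 -1.966
vertex 3.864 -3.387 -3.612
endloop
endfacet
facet normal 0.674 -0.480 -0.561
outer loop
vertex 4.994 -2.687 -2.854
vertex 3.88 -4.009 -3.061
vertex 3.864 -3.387 -3.612
endloop
endfacet
facet normal -0.739 -0.458 -0.495
outer loop
vertex 3.864 -3.387 -3.612
vertex 2.566 -3.073 -1.966
vertex 2.55 -2.452 -2.516
endloop
endfacet
facet normal -0.020 0.749 -0.662
outer loop
vertex 2.55 -2.452 -2.516
vertex 4.994 -2.687 -2.854
vertex 3.864 -3.387 -3.612
endloop
endfacet
facet normal 0.019 -0.749 0.663
outer loop
vertex 3.88 -4.009 -3.061
vertex 3.696 -2.373 -1.208
vertex 2.566 -3.073 -1.966
endloop
endfacet
facet normal 0.674 -0.480 -0.562
outer loop
vertex 5.01 -3.308 -2.304
vertex 3.88 -4.009 -3.061
vertex 4.994 -2.687 -2.854
endloop
endfacet
facet normal 0.020 -0.748 0.663
outer loop
vertex 5.01 -3.308 -2.304
vertex 3.696 -2.373 -1.208
vertex 3.88 -4.009 -3.061
endloop
endfacet
facet normal -0.674 0.480 0.562
outer loop
vertex 2.566 -3.073 -1.966
vertex 3.696 -2.373 -1.208
vertex 2.55 -2.452 -2.516
endloop
endfacet
facet normal -0.020 0.748 -0.663
outer loop
vertex 3.68 -1.751 -1.759
vertex 4.994 -2.687 -2.854
vertex 2.55 -2.452 -2.516
endloop
endfacet
facet normal -0.674 0.480 0.562
outer loop
vertex 2.55 -2.452 -2.516
vertex 3.696 -2.373 -1.208
vertex 3.68 -1.751 -1.759
endloop
endfacet
facet normal 0.739 0.458 0.495
outer loop
vertex 3.68 -1.751 -1.759
vertex 5.01 -3.308 -2.304
vertex 4.994 -2.687 -2.854
endloop
endfacet
facet normal 0.739 0.458 0.495
outer loop
vertex 3.696 -2.373 -1.208
vertex 5.01 -3.308 -2.304
vertex 3.68 -1.751 -1.759
endloop
endfacet
facet normal 0.173 0.590 -0.789
outer loop
vertex 1.81 -0.955 -3.691
vertex 1.176 -1.308 -4.094
vertex 1.26 -0.656 -3.588
endloop
endfacet
facet normal 0.467 0.656 0.593
outer loop
vertex 1.81 -0.955 -3.691
vertex 1.26 -0.656 -3.588
vertex 1.458 -2.159 -2.083
endloop
endfacet
facet normal 0.469 0.655 0.593
outer loop
vertex 1.458 -2.159 -2.083
vertex 1.26 -0.656 -3.588
vertex 0.907 -1.859 -1.979
endloop
endfacet
facet normal -0.173 -0.590 0.789
outer loop
vertex 1.458 -2.159 -2.083
vertex 0.907 -1.859 -1.979
vertex 0.824 -2.512 -2.486
endloop
endfacet
facet normal 0.172 0.590 -0.789
outer loop
vertex 1.26 -0.656 -3.588
vertex 1.176 -1.308 -4.094
vertex 0.66 -0.739 -3.781
endloop
endfacet
facet normal -0.282 0.797 0.534
outer loop
vertex 1.26 -0.656 -3.588
vertex 0.66 -0.739 -3.781
vertex 0.907 -1.859 -1.979
endloop
endfacet
facet normal -0.283 0.797 0.534
outer loop
vertex 0.907 -1.859 -1.979
vertex 0.66 -0.739 -3.781
vertex 0.307 -1.942 -2.173
endloop
endfacet
facet normal -0.173 -0.590 0.788
outer loop
vertex 0.907 -1.859 -1.979
vertex 0.307 -1.942 -2.173
vertex 0.824 -2.512 -2.486
endloop
endfacet
facet normal 0.173 0.591 -0.788
outer loop
vertex 0.66 -0.739 -3.781
vertex 1.176 -1.308 -4.094
vertex 0.363 -1.155 -4.158
endloop
endfacet
facet normal -0.867 0.472 0.163
outer loop
vertex 0.66 -0.739 -3.781
vertex 0.363 -1.155 -4.158
vertex 0.307 -1.942 -2.173
endloop
endfacet
facet normal -0.867 0.471 0.162
outer loop
vertex 0.307 -1.942 -2.173
vertex 0.363 -1.155 -4.158
vertex 0.01 -2.359 -2.549
endloop
endfacet
facet normal -0.172 -0.589 0.789
outer loop
vertex 0.307 -1.942 -2.173
vertex 0.01 -2.359 -2.549
vertex 0.824 -2.512 -2.486
endloop
endfacet
facet normal 0.173 0.590 -0.789
outer loop
vertex 0.363 -1.155 -4.158
vertex 1.176 -1.308 -4.094
vertex 0.542 -1.661 -4.497
endloop
endfacet
facet normal -0.944 -0.130 -0.304
outer loop
vertex 0.363 -1.155 -4.158
vertex 0.542 -1.661 -4.497
vertex 0.01 -2.359 -2.549
endloop
endfacet
facet normal -0.943 -0.131 -0.305
outer loop
vertex 0.01 -2.359 -2.549
vertex 0.542 -1.661 -4.497
vertex 0.19 -2.865 -2.889
endloop
endfacet
facet normal -0.172 -0.591 0.788
outer loop
vertex 0.01 -2.359 -2.549
vertex 0.19 -2.865 -2.889
vertex 0.824 -2.512 -2.486
endloop
endfacet
facet normal 0.173 0.590 -0.789
outer loop
vertex 0.542 -1.661 -4.497
vertex 1.176 -1.308 -4.094
vertex 1.093 -1.961 -4.601
endloop
endfacet
facet normal -0.469 -0.655 -0.593
outer loop
vertex 0.542 -1.661 -4.497
vertex 1.093 -1.961 -4.601
vertex 0.19 -2.865 -2.889
endloop
endfacet
facet normal -0.468 -0.656 -0.593
outer loop
vertex 0.19 -2.865 -2.889
vertex 1.093 -1.961 -4.601
vertex 0.74 -3.164 -2.992
endloop
endfacet
facet normal -0.173 -0.590 0.789
outer loop
vertex 0.19 -2.865 -2.889
vertex 0.74 -3.164 -2.992
vertex 0.824 -2.512 -2.486
endloop
endfacet
facet normal 0.173 0.590 -0.788
outer loop
vertex 1.093 -1.961 -4.601
vertex 1.176 -1.308 -4.094
vertex 1.693 -1.878 -4.407
endloop
endfacet
facet normal 0.283 -0.797 -0.534
outer loop
vertex 1.093 -1.961 -4.601
vertex 1.693 -1.878 -4.407
vertex 0.74 -3.164 -2.992
endloop
endfacet
facet normal 0.282 -0.797 -0.534
outer loop
vertex 0.74 -3.164 -2.992
vertex 1.693 -1.878 -4.407
vertex 1.34 -3.081 -2.799
endloop
endfacet
facet normal -0.172 -0.590 0.789
outer loop
vertex 0.74 -3.164 -2.992
vertex 1.34 -3.081 -2.799
vertex 0.824 -2.512 -2.486
endloop
endfacet
facet normal 0.172 0.589 -0.789
outer loop
vertex 1.693 -1.878 -4.407
vertex 1.176 -1.308 -4.094
vertex 1.99 -1.461 -4.031
endloop
endfacet
facet normal 0.867 -0.471 -0.162
outer loop
vertex 1.693 -1.878 -4.407
vertex 1.99 -1.461 -4.031
vertex 1.34 -3.081 -2.799
endloop
endfacet
facet normal 0.867 -0.471 -0.163
outer loop
vertex 1.34 -3.081 -2.799
vertex 1.99 -1.461 -4.031
vertex 1.637 -2.665 -2.422
endloop
endfacet
facet normal -0.173 -0.591 0.788
outer loop
vertex 1.34 -3.081 -2.799
vertex 1.637 -2.665 -2.422
vertex 0.824 -2.512 -2.486
endloop
endfacet
facet normal 0.172 0.591 -0.788
outer loop
vertex 1.99 -1.461 -4.031
vertex 1.176 -1.308 -4.094
vertex 1.81 -0.955 -3.691
endloop
endfacet
facet normal 0.943 0.131 0.305
outer loop
vertex 1.99 -1.461 -4.031
vertex 1.81 -0.955 -3.691
vertex 1.637 -2.665 -2.422
endloop
endfacet
facet normal 0.944 0.130 0.304
outer loop
vertex 1.637 -2.665 -2.422
vertex 1.81 -0.955 -3.691
vertex 1.458 -2.159 -2.083
endloop
endfacet
facet normal -0.173 -0.590 0.789
outer loop
vertex 1.637 -2.665 -2.422
vertex 1.458 -2.159 -2.083
vertex 0.824 -2.512 -2.486
endloop
endfacet

endsolid


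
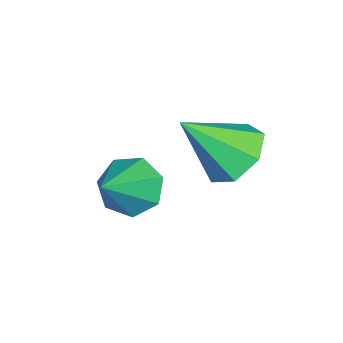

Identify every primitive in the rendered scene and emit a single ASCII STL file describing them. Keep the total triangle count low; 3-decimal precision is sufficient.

solid 
facet normal -0.231 0.661 -0.714
outer loop
vertex 2.513 1.222 -0.54
vertex 1.894 1.698 0.1
vertex 2.877 1.863 -0.065
endloop
endfacet
facet normal 0.895 -0.434 -0.101
outer loop
vertex 2.513 1.222 -0.54
vertex 2.877 1.863 -0.065
vertex 2.346 0.402 1.5
endloop
endfacet
facet normal -0.231 0.661 -0.714
outer loop
vertex 2.877 1.863 -0.065
vertex 1.894 1.698 0.1
vertex 2.5 2.379 0.535
endloop
endfacet
facet normal 0.889 0.143 0.435
outer loop
vertex 2.877 1.863 -0.065
vertex 2.5 2.379 0.535
vertex 2.346 0.402 1.5
endloop
endfacet
facet normal -0.231 0.662 -0.713
outer loop
vertex 2.5 2.379 0.535
vertex 1.894 1.698 0.1
vertex 1.667 2.382 0.808
endloop
endfacet
facet normal 0.286 0.402 0.870
outer loop
vertex 2.5 2.379 0.535
vertex 1.667 2.382 0.808
vertex 2.346 0.402 1.5
endloop
endfacet
facet normal -0.230 0.662 -0.713
outer loop
vertex 1.667 2.382 0.808
vertex 1.894 1.698 0.1
vertex 1.005 1.871 0.547
endloop
endfacet
facet normal -0.460 0.148 0.876
outer loop
vertex 1.667 2.382 0.808
vertex 1.005 1.871 0.547
vertex 2.346 0.402 1.5
endloop
endfacet
facet normal -0.231 0.661 -0.714
outer loop
vertex 1.005 1.871 0.547
vertex 1.894 1.698 0.1
vertex 1.012 1.229 -0.049
endloop
endfacet
facet normal -0.786 -0.426 0.449
outer loop
vertex 1.005 1.871 0.547
vertex 1.012 1.229 -0.049
vertex 2.346 0.402 1.5
endloop
endfacet
facet normal -0.231 0.661 -0.715
outer loop
vertex 1.012 1.229 -0.049
vertex 1.894 1.698 0.1
vertex 1.684 0.94 -0.533
endloop
endfacet
facet normal -0.447 -0.890 -0.090
outer loop
vertex 1.012 1.229 -0.049
vertex 1.684 0.94 -0.533
vertex 2.346 0.402 1.5
endloop
endfacet
facet normal -0.231 0.661 -0.714
outer loop
vertex 1.684 0.94 -0.533
vertex 1.894 1.698 0.1
vertex 2.513 1.222 -0.54
endloop
endfacet
facet normal 0.301 -0.893 -0.334
outer loop
vertex 1.684 0.94 -0.533
vertex 2.513 1.222 -0.54
vertex 2.346 0.402 1.5
endloop
endfacet
facet normal -0.751 0.205 -0.628
outer loop
vertex 3.002 -0.647 -1.827
vertex 2.402 -0.831 -1.169
vertex 2.791 -0.035 -1.375
endloop
endfacet
facet normal 0.849 0.471 -0.241
outer loop
vertex 3.002 -0.647 -1.827
vertex 2.791 -0.035 -1.375
vertex 3.858 -1.229 0.049
endloop
endfacet
facet normal -0.751 0.204 -0.628
outer loop
vertex 2.791 -0.035 -1.375
vertex 2.402 -0.831 -1.169
vertex 2.287 -0.022 -0.768
endloop
endfacet
facet normal 0.447 0.822 0.354
outer loop
vertex 2.791 -0.035 -1.375
vertex 2.287 -0.022 -0.768
vertex 3.858 -1.229 0.049
endloop
endfacet
facet normal -0.751 0.204 -0.628
outer loop
vertex 2.287 -0.022 -0.768
vertex 2.402 -0.831 -1.169
vertex 1.869 -0.618 -0.462
endloop
endfacet
facet normal -0.071 0.494 0.866
outer loop
vertex 2.287 -0.022 -0.768
vertex 1.869 -0.618 -0.462
vertex 3.858 -1.229 0.049
endloop
endfacet
facet normal -0.751 0.205 -0.628
outer loop
vertex 1.869 -0.618 -0.462
vertex 2.402 -0.831 -1.169
vertex 1.852 -1.375 -0.689
endloop
endfacet
facet normal -0.316 -0.266 0.911
outer loop
vertex 1.869 -0.618 -0.462
vertex 1.852 -1.375 -0.689
vertex 3.858 -1.229 0.049
endloop
endfacet
facet normal -0.751 0.205 -0.628
outer loop
vertex 1.852 -1.375 -0.689
vertex 2.402 -0.831 -1.169
vertex 2.249 -1.721 -1.277
endloop
endfacet
facet normal -0.102 -0.886 0.452
outer loop
vertex 1.852 -1.375 -0.689
vertex 2.249 -1.721 -1.277
vertex 3.858 -1.229 0.049
endloop
endfacet
facet normal -0.751 0.205 -0.628
outer loop
vertex 2.249 -1.721 -1.277
vertex 2.402 -0.831 -1.169
vertex 2.761 -1.398 -1.784
endloop
endfacet
facet normal 0.408 -0.899 -0.161
outer loop
vertex 2.249 -1.721 -1.277
vertex 2.761 -1.398 -1.784
vertex 3.858 -1.229 0.049
endloop
endfacet
facet normal -0.751 0.205 -0.628
outer loop
vertex 2.761 -1.398 -1.784
vertex 2.402 -0.831 -1.169
vertex 3.002 -0.647 -1.827
endloop
endfacet
facet normal 0.832 -0.294 -0.471
outer loop
vertex 2.761 -1.398 -1.784
vertex 3.002 -0.647 -1.827
vertex 3.858 -1.229 0.049
endloop
endfacet

endsolid


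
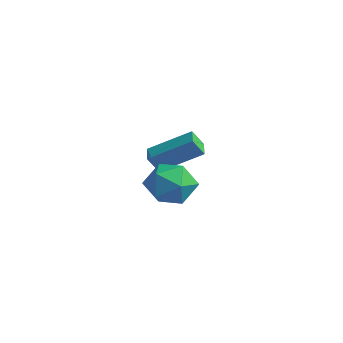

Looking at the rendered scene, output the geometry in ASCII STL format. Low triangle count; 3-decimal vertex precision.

solid 
facet normal -0.107 -0.172 0.979
outer loop
vertex 2.384 -0.863 -1.616
vertex 1.356 -1.255 -1.797
vertex 2.229 -1.947 -1.823
endloop
endfacet
facet normal 0.577 -0.232 0.783
outer loop
vertex 2.384 -0.863 -1.616
vertex 2.229 -1.947 -1.823
vertex 3.084 -1.406 -2.292
endloop
endfacet
facet normal 0.778 0.388 0.494
outer loop
vertex 2.384 -0.863 -1.616
vertex 3.084 -1.406 -2.292
vertex 2.739 -0.38 -2.555
endloop
endfacet
facet normal 0.219 0.831 0.511
outer loop
vertex 2.384 -0.863 -1.616
vertex 2.739 -0.38 -2.555
vertex 1.671 -0.286 -2.249
endloop
endfacet
facet normal -0.328 0.485 0.811
outer loop
vertex 2.384 -0.863 -1.616
vertex 1.671 -0.286 -2.249
vertex 1.356 -1.255 -1.797
endloop
endfacet
facet normal 0.618 -0.735 0.279
outer loop
vertex 3.084 -1.406 -2.292
vertex 2.229 -1.947 -1.823
vertex 2.489 -2.134 -2.891
endloop
endfacet
facet normal -0.488 -0.638 0.595
outer loop
vertex 2.229 -1.947 -1.823
vertex 1.356 -1.255 -1.797
vertex 1.421 -2.04 -2.585
endloop
endfacet
facet normal -0.845 0.425 0.323
outer loop
vertex 1.356 -1.255 -1.797
vertex 1.671 -0.286 -2.249
vertex 1.076 -1.014 -2.848
endloop
endfacet
facet normal 0.040 0.986 -0.163
outer loop
vertex 1.671 -0.286 -2.249
vertex 2.739 -0.38 -2.555
vertex 1.931 -0.473 -3.317
endloop
endfacet
facet normal 0.944 0.269 -0.190
outer loop
vertex 2.739 -0.38 -2.555
vertex 3.084 -1.406 -2.292
vertex 2.804 -1.165 -3.343
endloop
endfacet
facet normal -0.219 -0.831 -0.511
outer loop
vertex 1.776 -1.557 -3.524
vertex 2.489 -2.134 -2.891
vertex 1.421 -2.04 -2.585
endloop
endfacet
facet normal -0.778 -0.388 -0.494
outer loop
vertex 1.776 -1.557 -3.524
vertex 1.421 -2.04 -2.585
vertex 1.076 -1.014 -2.848
endloop
endfacet
facet normal -0.577 0.232 -0.783
outer loop
vertex 1.776 -1.557 -3.524
vertex 1.076 -1.014 -2.848
vertex 1.931 -0.473 -3.317
endloop
endfacet
facet normal 0.107 0.172 -0.979
outer loop
vertex 1.776 -1.557 -3.524
vertex 1.931 -0.473 -3.317
vertex 2.804 -1.165 -3.343
endloop
endfacet
facet normal 0.328 -0.485 -0.811
outer loop
vertex 1.776 -1.557 -3.524
vertex 2.804 -1.165 -3.343
vertex 2.489 -2.134 -2.891
endloop
endfacet
facet normal -0.040 -0.986 0.163
outer loop
vertex 1.421 -2.04 -2.585
vertex 2.489 -2.134 -2.891
vertex 2.229 -1.947 -1.823
endloop
endfacet
facet normal -0.944 -0.269 0.190
outer loop
vertex 1.076 -1.014 -2.848
vertex 1.421 -2.04 -2.585
vertex 1.356 -1.255 -1.797
endloop
endfacet
facet normal -0.618 0.735 -0.279
outer loop
vertex 1.931 -0.473 -3.317
vertex 1.076 -1.014 -2.848
vertex 1.671 -0.286 -2.249
endloop
endfacet
facet normal 0.488 0.638 -0.595
outer loop
vertex 2.804 -1.165 -3.343
vertex 1.931 -0.473 -3.317
vertex 2.739 -0.38 -2.555
endloop
endfacet
facet normal 0.845 -0.425 -0.323
outer loop
vertex 2.489 -2.134 -2.891
vertex 2.804 -1.165 -3.343
vertex 3.084 -1.406 -2.292
endloop
endfacet
facet normal -0.543 -0.670 -0.506
outer loop
vertex -2.641 0.717 -3.426
vertex -3.404 1.196 -3.241
vertex -2.521 1.209 -4.206
endloop
endfacet
facet normal 0.830 -0.520 -0.201
outer loop
vertex -1.376 2.624 -3.139
vertex -2.641 0.717 -3.426
vertex -2.521 1.209 -4.206
endloop
endfacet
facet normal -0.543 -0.670 -0.506
outer loop
vertex -2.521 1.209 -4.206
vertex -3.404 1.196 -3.241
vertex -3.285 1.688 -4.021
endloop
endfacet
facet normal 0.128 0.529 -0.839
outer loop
vertex -3.285 1.688 -4.021
vertex -1.376 2.624 -3.139
vertex -2.521 1.209 -4.206
endloop
endfacet
facet normal -0.128 -0.529 0.839
outer loop
vertex -2.641 0.717 -3.426
vertex -2.259 2.611 -2.174
vertex -3.404 1.196 -3.241
endloop
endfacet
facet normal 0.830 -0.520 -0.202
outer loop
vertex -1.495 2.132 -2.359
vertex -2.641 0.717 -3.426
vertex -1.376 2.624 -3.139
endloop
endfacet
facet normal -0.128 -0.529 0.839
outer loop
vertex -1.495 2.132 -2.359
vertex -2.259 2.611 -2.174
vertex -2.641 0.717 -3.426
endloop
endfacet
facet normal -0.830 0.520 0.201
outer loop
vertex -3.404 1.196 -3.241
vertex -2.259 2.611 -2.174
vertex -3.285 1.688 -4.021
endloop
endfacet
facet normal 0.128 0.529 -0.839
outer loop
vertex -2.139 3.103 -2.954
vertex -1.376 2.624 -3.139
vertex -3.285 1.688 -4.021
endloop
endfacet
facet normal -0.830 0.521 0.201
outer loop
vertex -3.285 1.688 -4.021
vertex -2.259 2.611 -2.174
vertex -2.139 3.103 -2.954
endloop
endfacet
facet normal 0.543 0.670 0.506
outer loop
vertex -2.139 3.103 -2.954
vertex -1.495 2.132 -2.359
vertex -1.376 2.624 -3.139
endloop
endfacet
facet normal 0.543 0.670 0.506
outer loop
vertex -2.259 2.611 -2.174
vertex -1.495 2.132 -2.359
vertex -2.139 3.103 -2.954
endloop
endfacet

endsolid


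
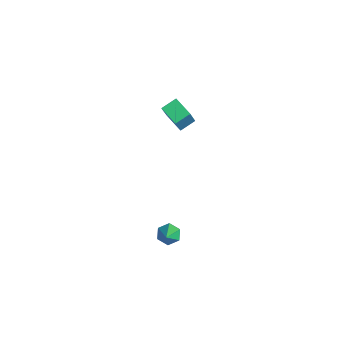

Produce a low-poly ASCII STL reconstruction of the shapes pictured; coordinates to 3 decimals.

solid 
facet normal -0.414 0.318 -0.853
outer loop
vertex -4.07 1.516 -0.78
vertex -3.08 1.822 -1.147
vertex -3.956 0.728 -1.129
endloop
endfacet
facet normal -0.901 -0.278 0.333
outer loop
vertex -3.24 0.178 0.347
vertex -4.07 1.516 -0.78
vertex -3.956 0.728 -1.129
endloop
endfacet
facet normal -0.414 0.317 -0.853
outer loop
vertex -3.956 0.728 -1.129
vertex -3.08 1.822 -1.147
vertex -2.965 1.034 -1.496
endloop
endfacet
facet normal 0.131 -0.906 -0.401
outer loop
vertex -2.965 1.034 -1.496
vertex -3.24 0.178 0.347
vertex -3.956 0.728 -1.129
endloop
endfacet
facet normal -0.131 0.906 0.401
outer loop
vertex -4.07 1.516 -0.78
vertex -2.364 1.272 0.329
vertex -3.08 1.822 -1.147
endloop
endfacet
facet normal -0.901 -0.279 0.333
outer loop
vertex -3.355 0.966 0.696
vertex -4.07 1.516 -0.78
vertex -3.24 0.178 0.347
endloop
endfacet
facet normal -0.131 0.906 0.401
outer loop
vertex -3.355 0.966 0.696
vertex -2.364 1.272 0.329
vertex -4.07 1.516 -0.78
endloop
endfacet
facet normal 0.901 0.279 -0.333
outer loop
vertex -3.08 1.822 -1.147
vertex -2.364 1.272 0.329
vertex -2.965 1.034 -1.496
endloop
endfacet
facet normal 0.131 -0.906 -0.401
outer loop
vertex -2.25 0.484 -0.02
vertex -3.24 0.178 0.347
vertex -2.965 1.034 -1.496
endloop
endfacet
facet normal 0.901 0.278 -0.333
outer loop
vertex -2.965 1.034 -1.496
vertex -2.364 1.272 0.329
vertex -2.25 0.484 -0.02
endloop
endfacet
facet normal 0.414 -0.317 0.853
outer loop
vertex -2.25 0.484 -0.02
vertex -3.355 0.966 0.696
vertex -3.24 0.178 0.347
endloop
endfacet
facet normal 0.414 -0.318 0.853
outer loop
vertex -2.364 1.272 0.329
vertex -3.355 0.966 0.696
vertex -2.25 0.484 -0.02
endloop
endfacet
facet normal -0.657 0.361 -0.662
outer loop
vertex 3.185 -2.071 -2.881
vertex 2.848 -1.901 -2.454
vertex 3.248 -1.55 -2.659
endloop
endfacet
facet normal 0.943 0.027 -0.331
outer loop
vertex 3.185 -2.071 -2.881
vertex 3.248 -1.55 -2.659
vertex 3.612 -2.319 -1.686
endloop
endfacet
facet normal -0.657 0.361 -0.662
outer loop
vertex 3.248 -1.55 -2.659
vertex 2.848 -1.901 -2.454
vertex 2.911 -1.38 -2.232
endloop
endfacet
facet normal 0.687 0.673 0.275
outer loop
vertex 3.248 -1.55 -2.659
vertex 2.911 -1.38 -2.232
vertex 3.612 -2.319 -1.686
endloop
endfacet
facet normal -0.659 0.361 -0.660
outer loop
vertex 2.911 -1.38 -2.232
vertex 2.848 -1.901 -2.454
vertex 2.512 -1.731 -2.026
endloop
endfacet
facet normal 0.002 0.504 0.864
outer loop
vertex 2.911 -1.38 -2.232
vertex 2.512 -1.731 -2.026
vertex 3.612 -2.319 -1.686
endloop
endfacet
facet normal -0.659 0.361 -0.660
outer loop
vertex 2.512 -1.731 -2.026
vertex 2.848 -1.901 -2.454
vertex 2.449 -2.252 -2.248
endloop
endfacet
facet normal -0.428 -0.310 0.849
outer loop
vertex 2.512 -1.731 -2.026
vertex 2.449 -2.252 -2.248
vertex 3.612 -2.319 -1.686
endloop
endfacet
facet normal -0.658 0.359 -0.662
outer loop
vertex 2.449 -2.252 -2.248
vertex 2.848 -1.901 -2.454
vertex 2.786 -2.422 -2.675
endloop
endfacet
facet normal -0.173 -0.954 0.244
outer loop
vertex 2.449 -2.252 -2.248
vertex 2.786 -2.422 -2.675
vertex 3.612 -2.319 -1.686
endloop
endfacet
facet normal -0.658 0.359 -0.662
outer loop
vertex 2.786 -2.422 -2.675
vertex 2.848 -1.901 -2.454
vertex 3.185 -2.071 -2.881
endloop
endfacet
facet normal 0.513 -0.786 -0.346
outer loop
vertex 2.786 -2.422 -2.675
vertex 3.185 -2.071 -2.881
vertex 3.612 -2.319 -1.686
endloop
endfacet

endsolid


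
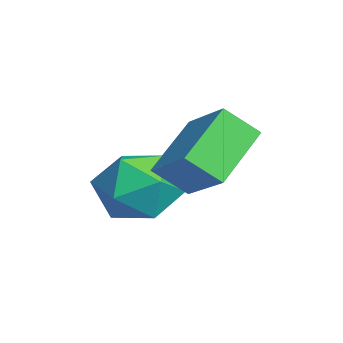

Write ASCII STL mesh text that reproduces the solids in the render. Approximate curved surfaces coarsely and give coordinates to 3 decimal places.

solid 
facet normal -0.770 -0.347 -0.536
outer loop
vertex 1.922 3.736 1.439
vertex 2.068 4.612 0.662
vertex 3.143 2.618 0.408
endloop
endfacet
facet normal -0.123 -0.742 0.659
outer loop
vertex 4.452 3.208 1.318
vertex 1.922 3.736 1.439
vertex 3.143 2.618 0.408
endloop
endfacet
facet normal -0.770 -0.347 -0.535
outer loop
vertex 3.143 2.618 0.408
vertex 2.068 4.612 0.662
vertex 3.288 3.494 -0.369
endloop
endfacet
facet normal 0.626 -0.573 -0.529
outer loop
vertex 3.288 3.494 -0.369
vertex 4.452 3.208 1.318
vertex 3.143 2.618 0.408
endloop
endfacet
facet normal -0.626 0.573 0.529
outer loop
vertex 1.922 3.736 1.439
vertex 3.377 5.202 1.572
vertex 2.068 4.612 0.662
endloop
endfacet
facet normal -0.123 -0.742 0.659
outer loop
vertex 3.232 4.326 2.349
vertex 1.922 3.736 1.439
vertex 4.452 3.208 1.318
endloop
endfacet
facet normal -0.626 0.573 0.529
outer loop
vertex 3.232 4.326 2.349
vertex 3.377 5.202 1.572
vertex 1.922 3.736 1.439
endloop
endfacet
facet normal 0.123 0.742 -0.659
outer loop
vertex 2.068 4.612 0.662
vertex 3.377 5.202 1.572
vertex 3.288 3.494 -0.369
endloop
endfacet
facet normal 0.626 -0.573 -0.529
outer loop
vertex 4.598 4.084 0.541
vertex 4.452 3.208 1.318
vertex 3.288 3.494 -0.369
endloop
endfacet
facet normal 0.123 0.742 -0.659
outer loop
vertex 3.288 3.494 -0.369
vertex 3.377 5.202 1.572
vertex 4.598 4.084 0.541
endloop
endfacet
facet normal 0.770 0.347 0.535
outer loop
vertex 4.598 4.084 0.541
vertex 3.232 4.326 2.349
vertex 4.452 3.208 1.318
endloop
endfacet
facet normal 0.770 0.347 0.535
outer loop
vertex 3.377 5.202 1.572
vertex 3.232 4.326 2.349
vertex 4.598 4.084 0.541
endloop
endfacet
facet normal 0.351 0.806 0.477
outer loop
vertex 2.344 3.589 -0.71
vertex 1.928 3.145 0.347
vertex 3.058 2.874 -0.027
endloop
endfacet
facet normal 0.749 0.656 -0.096
outer loop
vertex 2.344 3.589 -0.71
vertex 3.058 2.874 -0.027
vertex 3.03 2.729 -1.237
endloop
endfacet
facet normal 0.324 0.669 -0.669
outer loop
vertex 2.344 3.589 -0.71
vertex 3.03 2.729 -1.237
vertex 1.883 2.91 -1.612
endloop
endfacet
facet normal -0.336 0.827 -0.451
outer loop
vertex 2.344 3.589 -0.71
vertex 1.883 2.91 -1.612
vertex 1.203 3.167 -0.634
endloop
endfacet
facet normal -0.320 0.912 0.257
outer loop
vertex 2.344 3.589 -0.71
vertex 1.203 3.167 -0.634
vertex 1.928 3.145 0.347
endloop
endfacet
facet normal 1.000 -0.009 -0.022
outer loop
vertex 3.03 2.729 -1.237
vertex 3.058 2.874 -0.027
vertex 3.037 1.753 -0.506
endloop
endfacet
facet normal 0.356 0.234 0.905
outer loop
vertex 3.058 2.874 -0.027
vertex 1.928 3.145 0.347
vertex 2.357 2.01 0.472
endloop
endfacet
facet normal -0.731 0.406 0.549
outer loop
vertex 1.928 3.145 0.347
vertex 1.203 3.167 -0.634
vertex 1.21 2.191 0.097
endloop
endfacet
facet normal -0.756 0.269 -0.596
outer loop
vertex 1.203 3.167 -0.634
vertex 1.883 2.91 -1.612
vertex 1.182 2.046 -1.113
endloop
endfacet
facet normal 0.313 0.014 -0.950
outer loop
vertex 1.883 2.91 -1.612
vertex 3.03 2.729 -1.237
vertex 2.312 1.775 -1.487
endloop
endfacet
facet normal 0.336 -0.827 0.451
outer loop
vertex 1.896 1.331 -0.43
vertex 3.037 1.753 -0.506
vertex 2.357 2.01 0.472
endloop
endfacet
facet normal -0.324 -0.669 0.669
outer loop
vertex 1.896 1.331 -0.43
vertex 2.357 2.01 0.472
vertex 1.21 2.191 0.097
endloop
endfacet
facet normal -0.749 -0.656 0.096
outer loop
vertex 1.896 1.331 -0.43
vertex 1.21 2.191 0.097
vertex 1.182 2.046 -1.113
endloop
endfacet
facet normal -0.351 -0.806 -0.477
outer loop
vertex 1.896 1.331 -0.43
vertex 1.182 2.046 -1.113
vertex 2.312 1.775 -1.487
endloop
endfacet
facet normal 0.320 -0.912 -0.257
outer loop
vertex 1.896 1.331 -0.43
vertex 2.312 1.775 -1.487
vertex 3.037 1.753 -0.506
endloop
endfacet
facet normal 0.756 -0.269 0.596
outer loop
vertex 2.357 2.01 0.472
vertex 3.037 1.753 -0.506
vertex 3.058 2.874 -0.027
endloop
endfacet
facet normal -0.313 -0.014 0.950
outer loop
vertex 1.21 2.191 0.097
vertex 2.357 2.01 0.472
vertex 1.928 3.145 0.347
endloop
endfacet
facet normal -1.000 0.009 0.022
outer loop
vertex 1.182 2.046 -1.113
vertex 1.21 2.191 0.097
vertex 1.203 3.167 -0.634
endloop
endfacet
facet normal -0.356 -0.234 -0.905
outer loop
vertex 2.312 1.775 -1.487
vertex 1.182 2.046 -1.113
vertex 1.883 2.91 -1.612
endloop
endfacet
facet normal 0.731 -0.406 -0.549
outer loop
vertex 3.037 1.753 -0.506
vertex 2.312 1.775 -1.487
vertex 3.03 2.729 -1.237
endloop
endfacet

endsolid


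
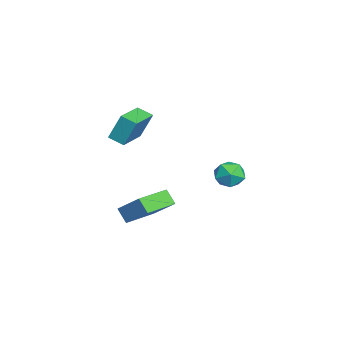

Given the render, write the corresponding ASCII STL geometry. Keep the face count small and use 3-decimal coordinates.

solid 
facet normal -0.738 0.670 -0.080
outer loop
vertex -0.001 -0.735 -3.341
vertex 0.731 0.195 -2.309
vertex 0.404 -0.363 -3.963
endloop
endfacet
facet normal -0.466 -0.592 -0.658
outer loop
vertex 1.629 -1.475 -3.831
vertex -0.001 -0.735 -3.341
vertex 0.404 -0.363 -3.963
endloop
endfacet
facet normal -0.738 0.670 -0.080
outer loop
vertex 0.404 -0.363 -3.963
vertex 0.731 0.195 -2.309
vertex 1.136 0.567 -2.931
endloop
endfacet
facet normal 0.487 0.448 -0.749
outer loop
vertex 1.136 0.567 -2.931
vertex 1.629 -1.475 -3.831
vertex 0.404 -0.363 -3.963
endloop
endfacet
facet normal -0.487 -0.448 0.749
outer loop
vertex -0.001 -0.735 -3.341
vertex 1.956 -0.917 -2.177
vertex 0.731 0.195 -2.309
endloop
endfacet
facet normal -0.466 -0.592 -0.658
outer loop
vertex 1.224 -1.847 -3.209
vertex -0.001 -0.735 -3.341
vertex 1.629 -1.475 -3.831
endloop
endfacet
facet normal -0.487 -0.448 0.749
outer loop
vertex 1.224 -1.847 -3.209
vertex 1.956 -0.917 -2.177
vertex -0.001 -0.735 -3.341
endloop
endfacet
facet normal 0.466 0.592 0.658
outer loop
vertex 0.731 0.195 -2.309
vertex 1.956 -0.917 -2.177
vertex 1.136 0.567 -2.931
endloop
endfacet
facet normal 0.487 0.448 -0.749
outer loop
vertex 2.361 -0.545 -2.799
vertex 1.629 -1.475 -3.831
vertex 1.136 0.567 -2.931
endloop
endfacet
facet normal 0.466 0.592 0.658
outer loop
vertex 1.136 0.567 -2.931
vertex 1.956 -0.917 -2.177
vertex 2.361 -0.545 -2.799
endloop
endfacet
facet normal 0.738 -0.670 0.080
outer loop
vertex 2.361 -0.545 -2.799
vertex 1.224 -1.847 -3.209
vertex 1.629 -1.475 -3.831
endloop
endfacet
facet normal 0.738 -0.670 0.080
outer loop
vertex 1.956 -0.917 -2.177
vertex 1.224 -1.847 -3.209
vertex 2.361 -0.545 -2.799
endloop
endfacet
facet normal -0.915 0.377 -0.146
outer loop
vertex -4.826 -1.218 -0.146
vertex -4.491 -0.522 -0.448
vertex -4.848 -1.791 -1.489
endloop
endfacet
facet normal -0.404 -0.839 0.365
outer loop
vertex -3.229 -2.458 -1.232
vertex -4.826 -1.218 -0.146
vertex -4.848 -1.791 -1.489
endloop
endfacet
facet normal -0.915 0.377 -0.145
outer loop
vertex -4.848 -1.791 -1.489
vertex -4.491 -0.522 -0.448
vertex -4.513 -1.094 -1.791
endloop
endfacet
facet normal -0.015 -0.391 -0.920
outer loop
vertex -4.513 -1.094 -1.791
vertex -3.229 -2.458 -1.232
vertex -4.848 -1.791 -1.489
endloop
endfacet
facet normal 0.015 0.392 0.920
outer loop
vertex -4.826 -1.218 -0.146
vertex -2.872 -1.189 -0.191
vertex -4.491 -0.522 -0.448
endloop
endfacet
facet normal -0.404 -0.839 0.364
outer loop
vertex -3.207 -1.886 0.111
vertex -4.826 -1.218 -0.146
vertex -3.229 -2.458 -1.232
endloop
endfacet
facet normal 0.015 0.391 0.920
outer loop
vertex -3.207 -1.886 0.111
vertex -2.872 -1.189 -0.191
vertex -4.826 -1.218 -0.146
endloop
endfacet
facet normal 0.404 0.839 -0.364
outer loop
vertex -4.491 -0.522 -0.448
vertex -2.872 -1.189 -0.191
vertex -4.513 -1.094 -1.791
endloop
endfacet
facet normal -0.016 -0.392 -0.920
outer loop
vertex -2.894 -1.762 -1.534
vertex -3.229 -2.458 -1.232
vertex -4.513 -1.094 -1.791
endloop
endfacet
facet normal 0.404 0.839 -0.365
outer loop
vertex -4.513 -1.094 -1.791
vertex -2.872 -1.189 -0.191
vertex -2.894 -1.762 -1.534
endloop
endfacet
facet normal 0.915 -0.377 0.146
outer loop
vertex -2.894 -1.762 -1.534
vertex -3.207 -1.886 0.111
vertex -3.229 -2.458 -1.232
endloop
endfacet
facet normal 0.915 -0.377 0.146
outer loop
vertex -2.872 -1.189 -0.191
vertex -3.207 -1.886 0.111
vertex -2.894 -1.762 -1.534
endloop
endfacet
facet normal -0.951 0.300 0.072
outer loop
vertex -3.529 3.527 -3.419
vertex -3.774 2.839 -3.791
vertex -3.705 2.861 -2.975
endloop
endfacet
facet normal -0.561 0.557 0.612
outer loop
vertex -3.529 3.527 -3.419
vertex -3.705 2.861 -2.975
vertex -3.049 3.317 -2.788
endloop
endfacet
facet normal -0.029 0.942 0.335
outer loop
vertex -3.529 3.527 -3.419
vertex -3.049 3.317 -2.788
vertex -2.713 3.577 -3.489
endloop
endfacet
facet normal -0.089 0.923 -0.374
outer loop
vertex -3.529 3.527 -3.419
vertex -2.713 3.577 -3.489
vertex -3.161 3.282 -4.11
endloop
endfacet
facet normal -0.659 0.525 -0.538
outer loop
vertex -3.529 3.527 -3.419
vertex -3.161 3.282 -4.11
vertex -3.774 2.839 -3.791
endloop
endfacet
facet normal -0.277 0.004 0.961
outer loop
vertex -3.049 3.317 -2.788
vertex -3.705 2.861 -2.975
vertex -2.999 2.498 -2.77
endloop
endfacet
facet normal -0.907 -0.411 0.088
outer loop
vertex -3.705 2.861 -2.975
vertex -3.774 2.839 -3.791
vertex -3.447 2.203 -3.391
endloop
endfacet
facet normal -0.435 -0.046 -0.899
outer loop
vertex -3.774 2.839 -3.791
vertex -3.161 3.282 -4.11
vertex -3.111 2.463 -4.092
endloop
endfacet
facet normal 0.491 0.595 -0.637
outer loop
vertex -3.161 3.282 -4.11
vertex -2.713 3.577 -3.489
vertex -2.455 2.919 -3.905
endloop
endfacet
facet normal 0.588 0.625 0.514
outer loop
vertex -2.713 3.577 -3.489
vertex -3.049 3.317 -2.788
vertex -2.386 2.941 -3.089
endloop
endfacet
facet normal 0.089 -0.923 0.374
outer loop
vertex -2.631 2.253 -3.461
vertex -2.999 2.498 -2.77
vertex -3.447 2.203 -3.391
endloop
endfacet
facet normal 0.029 -0.942 -0.335
outer loop
vertex -2.631 2.253 -3.461
vertex -3.447 2.203 -3.391
vertex -3.111 2.463 -4.092
endloop
endfacet
facet normal 0.561 -0.557 -0.612
outer loop
vertex -2.631 2.253 -3.461
vertex -3.111 2.463 -4.092
vertex -2.455 2.919 -3.905
endloop
endfacet
facet normal 0.951 -0.300 -0.072
outer loop
vertex -2.631 2.253 -3.461
vertex -2.455 2.919 -3.905
vertex -2.386 2.941 -3.089
endloop
endfacet
facet normal 0.659 -0.525 0.538
outer loop
vertex -2.631 2.253 -3.461
vertex -2.386 2.941 -3.089
vertex -2.999 2.498 -2.77
endloop
endfacet
facet normal -0.491 -0.595 0.637
outer loop
vertex -3.447 2.203 -3.391
vertex -2.999 2.498 -2.77
vertex -3.705 2.861 -2.975
endloop
endfacet
facet normal -0.588 -0.625 -0.514
outer loop
vertex -3.111 2.463 -4.092
vertex -3.447 2.203 -3.391
vertex -3.774 2.839 -3.791
endloop
endfacet
facet normal 0.277 -0.004 -0.961
outer loop
vertex -2.455 2.919 -3.905
vertex -3.111 2.463 -4.092
vertex -3.161 3.282 -4.11
endloop
endfacet
facet normal 0.907 0.411 -0.088
outer loop
vertex -2.386 2.941 -3.089
vertex -2.455 2.919 -3.905
vertex -2.713 3.577 -3.489
endloop
endfacet
facet normal 0.435 0.046 0.899
outer loop
vertex -2.999 2.498 -2.77
vertex -2.386 2.941 -3.089
vertex -3.049 3.317 -2.788
endloop
endfacet

endsolid
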